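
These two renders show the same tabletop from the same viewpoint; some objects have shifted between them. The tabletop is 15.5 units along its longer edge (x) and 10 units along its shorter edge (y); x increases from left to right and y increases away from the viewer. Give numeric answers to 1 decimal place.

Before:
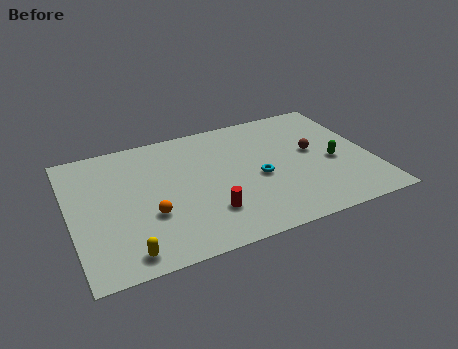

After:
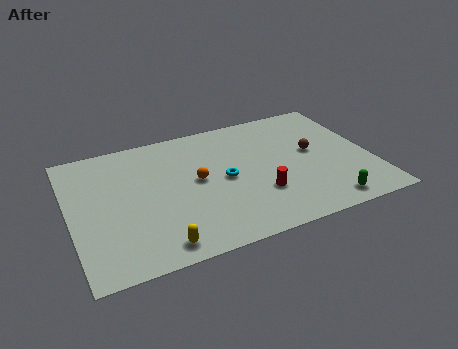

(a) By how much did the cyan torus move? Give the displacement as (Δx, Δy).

(-1.7, 0.5)

The cyan torus was at about (9.6, 4.4) and moved to about (7.9, 4.9).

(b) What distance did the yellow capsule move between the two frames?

1.6

The yellow capsule was near (2.5, 1.2) before and (4.1, 1.2) after, so it travelled √(1.6² + 0.0²) ≈ 1.6 units.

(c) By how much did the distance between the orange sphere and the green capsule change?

-2.2

The distance was about 9.6 in the first image and 7.4 in the second, so they moved 2.2 units closer together.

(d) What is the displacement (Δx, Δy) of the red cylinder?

(2.7, 0.5)

The red cylinder started near (6.8, 2.6) and ended near (9.5, 3.1).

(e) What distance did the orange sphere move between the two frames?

3.2

From (3.9, 3.5) to (6.5, 5.3), the orange sphere covered √(2.6² + 1.8²) ≈ 3.2 units.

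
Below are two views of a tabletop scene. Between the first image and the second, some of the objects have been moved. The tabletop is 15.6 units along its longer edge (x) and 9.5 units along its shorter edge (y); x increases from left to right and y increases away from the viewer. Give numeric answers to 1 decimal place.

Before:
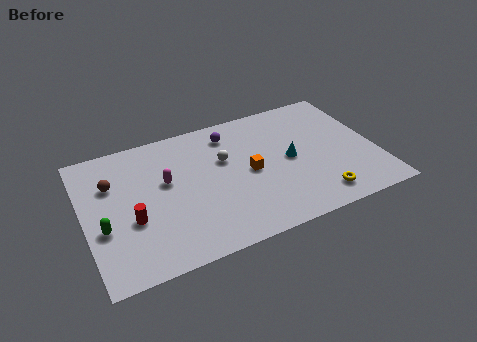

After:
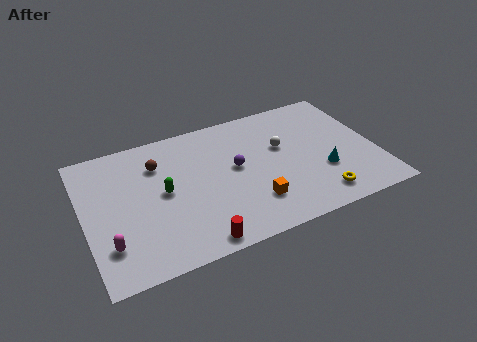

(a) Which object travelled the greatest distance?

the magenta capsule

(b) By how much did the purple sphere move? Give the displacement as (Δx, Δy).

(0.0, -2.6)

From the two frames, the purple sphere sits at roughly (8.1, 7.8) before and (8.1, 5.2) after.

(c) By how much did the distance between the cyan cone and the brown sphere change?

-0.3

The distance was about 9.6 in the first image and 9.3 in the second, so they moved 0.3 units closer together.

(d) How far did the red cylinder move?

4.1

From (2.4, 3.6) to (5.5, 0.9), the red cylinder covered √(3.1² + 2.7²) ≈ 4.1 units.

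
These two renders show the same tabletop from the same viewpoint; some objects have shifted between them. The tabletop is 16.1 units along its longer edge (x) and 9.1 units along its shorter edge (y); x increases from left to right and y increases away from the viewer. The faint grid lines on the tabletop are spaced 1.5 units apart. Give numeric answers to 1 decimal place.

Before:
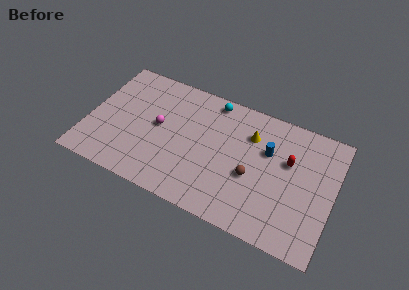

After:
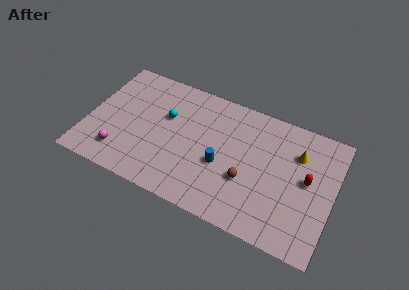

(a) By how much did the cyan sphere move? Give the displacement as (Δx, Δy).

(-2.8, -2.4)

The cyan sphere was at about (7.8, 8.1) and moved to about (5.0, 5.7).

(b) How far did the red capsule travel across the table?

1.5

The red capsule was near (13.1, 5.7) before and (14.4, 4.9) after, so it travelled √(1.3² + 0.8²) ≈ 1.5 units.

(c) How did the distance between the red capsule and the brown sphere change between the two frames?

+1.1

The distance was about 3.0 in the first image and 4.1 in the second, so they moved 1.1 units further apart.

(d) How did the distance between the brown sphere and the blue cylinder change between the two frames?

-0.6

Before: roughly 2.3 units apart; after: 1.7. That's 0.6 units closer together.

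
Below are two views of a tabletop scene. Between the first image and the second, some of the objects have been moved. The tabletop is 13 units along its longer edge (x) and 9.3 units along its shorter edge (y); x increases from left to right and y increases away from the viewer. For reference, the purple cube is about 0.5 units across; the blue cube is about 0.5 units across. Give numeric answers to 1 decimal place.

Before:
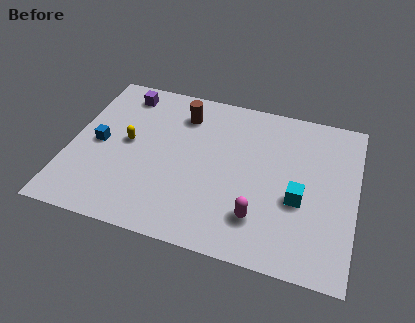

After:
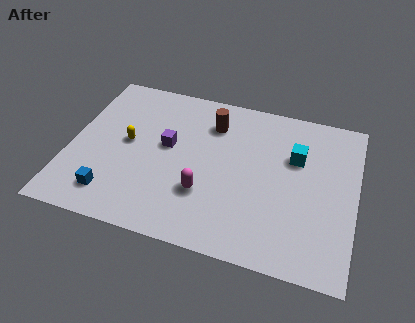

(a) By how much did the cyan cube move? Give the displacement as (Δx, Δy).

(-0.3, 2.4)

From the two frames, the cyan cube sits at roughly (10.5, 3.7) before and (10.2, 6.1) after.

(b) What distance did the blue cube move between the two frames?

2.9

From (1.3, 4.5) to (2.2, 1.7), the blue cube covered √(0.9² + 2.8²) ≈ 2.9 units.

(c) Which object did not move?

the yellow capsule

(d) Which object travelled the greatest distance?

the purple cube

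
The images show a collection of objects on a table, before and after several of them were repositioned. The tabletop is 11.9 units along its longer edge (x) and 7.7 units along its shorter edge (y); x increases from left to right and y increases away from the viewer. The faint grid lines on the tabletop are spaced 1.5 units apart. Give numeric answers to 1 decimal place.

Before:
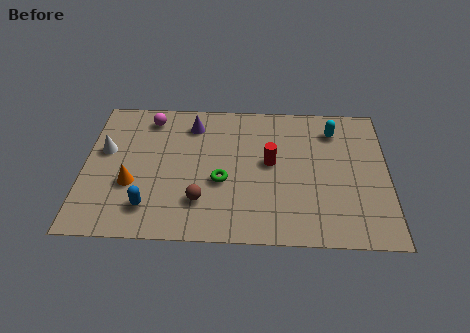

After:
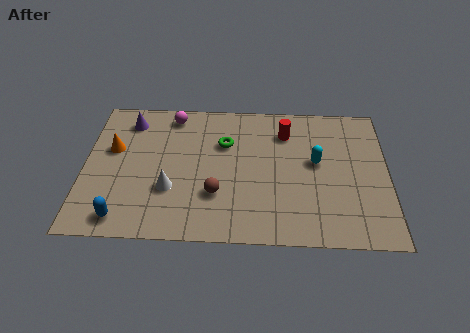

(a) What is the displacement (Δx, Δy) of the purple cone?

(-2.5, 0.1)

The purple cone started near (4.2, 6.2) and ended near (1.7, 6.3).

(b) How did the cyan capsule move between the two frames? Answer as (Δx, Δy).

(-0.7, -1.8)

The cyan capsule started near (9.8, 6.1) and ended near (9.1, 4.3).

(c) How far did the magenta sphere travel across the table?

0.9

The magenta sphere moved from about (2.5, 6.5) to (3.4, 6.7), a distance of √(0.9² + 0.2²) ≈ 0.9.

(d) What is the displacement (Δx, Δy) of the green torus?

(0.1, 2.1)

The green torus started near (5.4, 3.1) and ended near (5.5, 5.2).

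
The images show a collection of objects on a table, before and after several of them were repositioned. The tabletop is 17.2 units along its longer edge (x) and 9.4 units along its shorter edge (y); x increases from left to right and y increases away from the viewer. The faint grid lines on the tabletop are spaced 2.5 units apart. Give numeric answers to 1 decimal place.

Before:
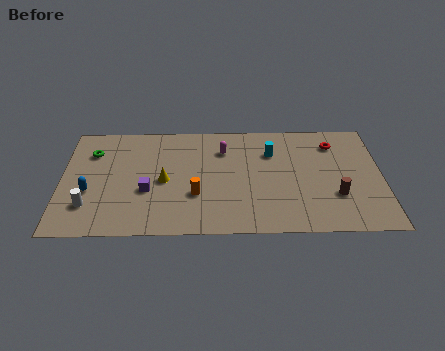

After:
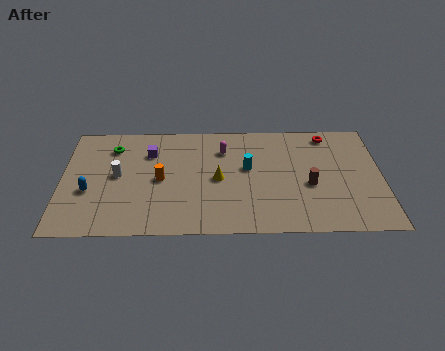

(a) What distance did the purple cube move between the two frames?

3.2

The purple cube was near (4.6, 3.6) before and (4.7, 6.8) after, so it travelled √(0.1² + 3.2²) ≈ 3.2 units.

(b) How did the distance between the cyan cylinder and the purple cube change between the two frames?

-1.9

They were about 7.4 units apart before and 5.5 after — 1.9 units closer together.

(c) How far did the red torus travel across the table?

0.9

The red torus was near (14.7, 7.4) before and (14.4, 8.2) after, so it travelled √(0.3² + 0.8²) ≈ 0.9 units.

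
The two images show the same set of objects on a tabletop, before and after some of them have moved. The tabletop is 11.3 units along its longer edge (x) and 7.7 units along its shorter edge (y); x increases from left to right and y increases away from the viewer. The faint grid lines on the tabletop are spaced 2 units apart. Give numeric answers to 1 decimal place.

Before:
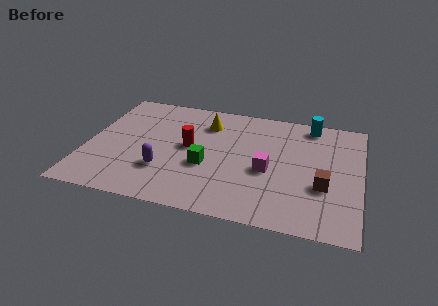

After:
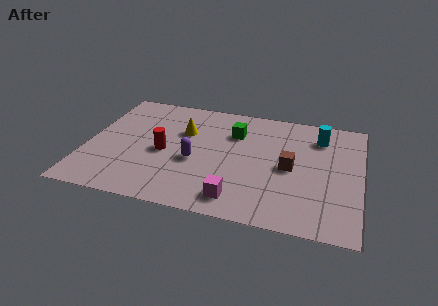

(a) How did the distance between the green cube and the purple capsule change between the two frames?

+0.9

They were about 1.8 units apart before and 2.7 after — 0.9 units further apart.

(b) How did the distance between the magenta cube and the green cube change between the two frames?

+1.8

They were about 2.5 units apart before and 4.3 after — 1.8 units further apart.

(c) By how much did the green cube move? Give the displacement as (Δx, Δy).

(1.0, 2.5)

The green cube started near (5.0, 3.0) and ended near (6.0, 5.5).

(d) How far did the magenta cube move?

2.4

From (7.5, 3.3) to (6.4, 1.2), the magenta cube covered √(1.1² + 2.1²) ≈ 2.4 units.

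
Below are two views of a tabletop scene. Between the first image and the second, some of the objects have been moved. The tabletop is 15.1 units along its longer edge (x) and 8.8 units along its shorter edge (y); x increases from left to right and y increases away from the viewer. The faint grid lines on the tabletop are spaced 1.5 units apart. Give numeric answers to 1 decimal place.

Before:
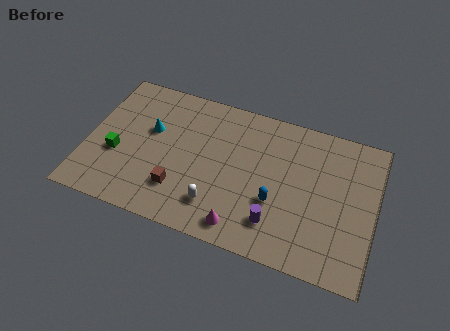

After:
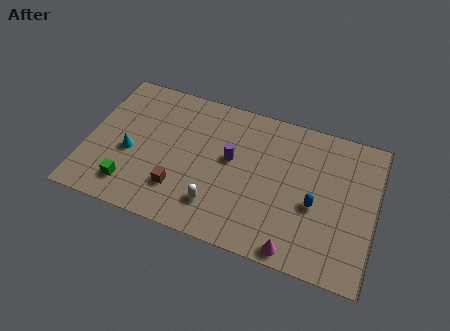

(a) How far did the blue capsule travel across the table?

2.1

From (10.0, 3.2) to (12.0, 3.7), the blue capsule covered √(2.0² + 0.5²) ≈ 2.1 units.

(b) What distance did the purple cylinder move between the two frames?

4.0

From (10.1, 2.0) to (7.5, 5.0), the purple cylinder covered √(2.6² + 3.0²) ≈ 4.0 units.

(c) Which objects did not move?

the brown cube and the white capsule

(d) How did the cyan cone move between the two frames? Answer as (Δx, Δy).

(-0.9, -1.7)

The cyan cone started near (3.2, 5.4) and ended near (2.3, 3.7).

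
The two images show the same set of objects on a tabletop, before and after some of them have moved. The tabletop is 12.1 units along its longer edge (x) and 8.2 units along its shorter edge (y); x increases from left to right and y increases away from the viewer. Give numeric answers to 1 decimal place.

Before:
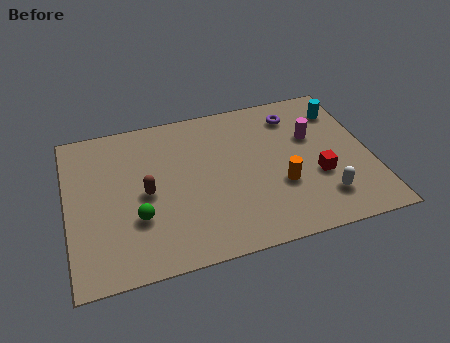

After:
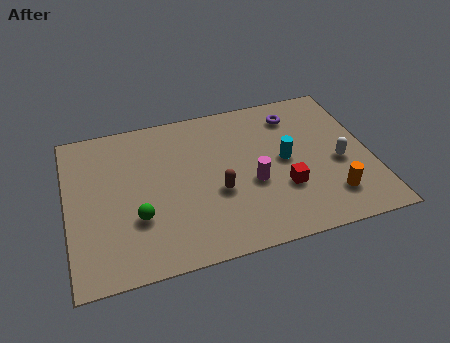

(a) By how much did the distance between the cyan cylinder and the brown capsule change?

-5.5

They were about 8.5 units apart before and 3.0 after — 5.5 units closer together.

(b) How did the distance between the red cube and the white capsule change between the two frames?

+1.2

Before: roughly 1.2 units apart; after: 2.4. That's 1.2 units further apart.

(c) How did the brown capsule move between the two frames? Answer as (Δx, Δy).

(2.8, -0.7)

From the two frames, the brown capsule sits at roughly (3.1, 3.9) before and (5.9, 3.2) after.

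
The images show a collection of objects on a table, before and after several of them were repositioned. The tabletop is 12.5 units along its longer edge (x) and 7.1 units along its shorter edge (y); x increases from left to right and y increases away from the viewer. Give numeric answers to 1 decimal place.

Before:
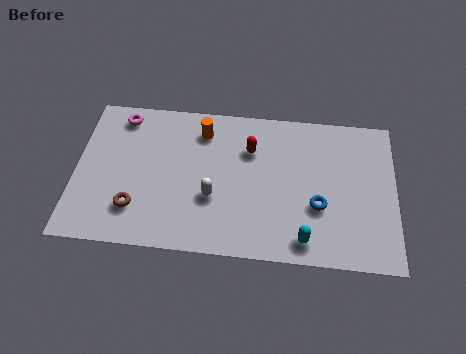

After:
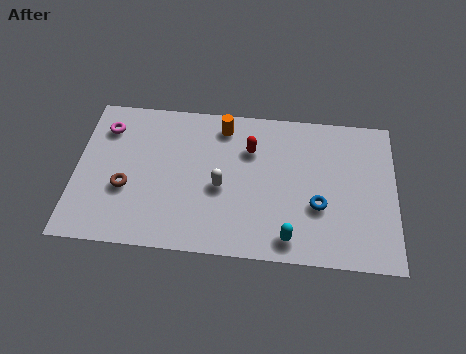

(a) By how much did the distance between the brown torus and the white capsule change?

+0.6

Before: roughly 3.1 units apart; after: 3.7. That's 0.6 units further apart.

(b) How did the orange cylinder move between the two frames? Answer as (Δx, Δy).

(0.8, 0.3)

The orange cylinder was at about (4.9, 5.7) and moved to about (5.7, 6.0).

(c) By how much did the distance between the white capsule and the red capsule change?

-0.6

Before: roughly 2.8 units apart; after: 2.2. That's 0.6 units closer together.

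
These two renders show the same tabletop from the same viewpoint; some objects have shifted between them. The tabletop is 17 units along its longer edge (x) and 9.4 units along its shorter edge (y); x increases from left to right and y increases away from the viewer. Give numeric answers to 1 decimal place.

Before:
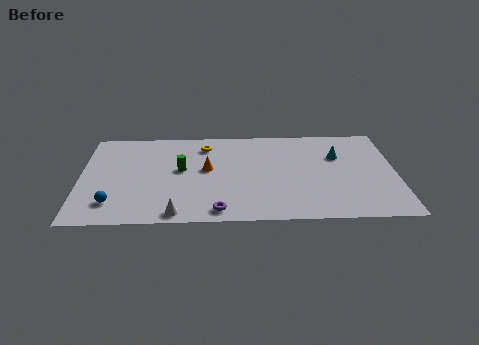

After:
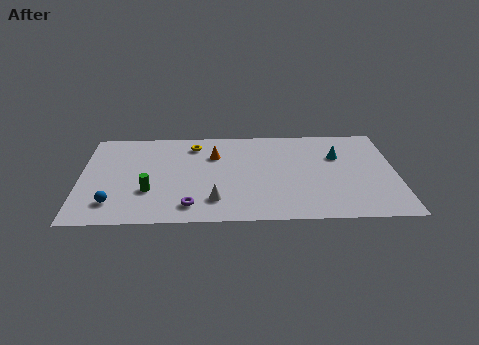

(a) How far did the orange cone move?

1.5

The orange cone moved from about (6.8, 5.2) to (7.2, 6.6), a distance of √(0.4² + 1.4²) ≈ 1.5.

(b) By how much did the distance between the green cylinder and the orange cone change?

+3.5

They were about 1.4 units apart before and 4.9 after — 3.5 units further apart.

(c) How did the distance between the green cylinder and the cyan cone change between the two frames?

+2.1

Before: roughly 8.6 units apart; after: 10.7. That's 2.1 units further apart.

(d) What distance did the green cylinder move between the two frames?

2.7

The green cylinder moved from about (5.4, 5.2) to (3.7, 3.1), a distance of √(1.7² + 2.1²) ≈ 2.7.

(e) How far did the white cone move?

2.3

From (5.2, 0.9) to (7.2, 2.1), the white cone covered √(2.0² + 1.2²) ≈ 2.3 units.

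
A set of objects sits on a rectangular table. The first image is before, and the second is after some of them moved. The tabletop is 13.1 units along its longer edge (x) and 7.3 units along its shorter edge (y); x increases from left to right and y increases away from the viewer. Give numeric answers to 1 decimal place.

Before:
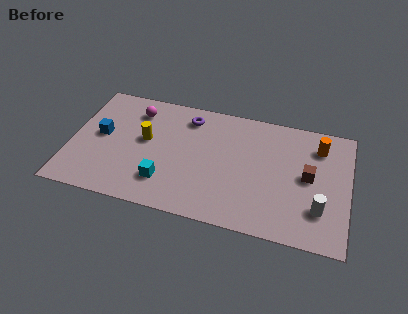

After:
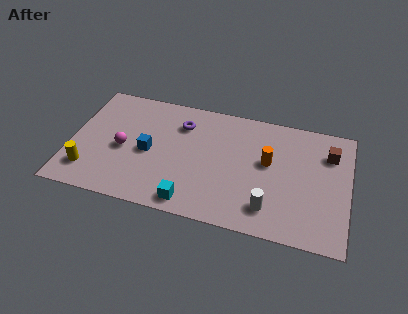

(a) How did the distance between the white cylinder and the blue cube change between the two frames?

-4.5

The distance was about 10.6 in the first image and 6.1 in the second, so they moved 4.5 units closer together.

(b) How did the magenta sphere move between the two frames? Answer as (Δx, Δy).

(-0.4, -2.5)

The magenta sphere was at about (2.9, 5.8) and moved to about (2.5, 3.3).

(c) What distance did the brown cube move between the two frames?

1.8

From (11.2, 3.8) to (12.1, 5.4), the brown cube covered √(0.9² + 1.6²) ≈ 1.8 units.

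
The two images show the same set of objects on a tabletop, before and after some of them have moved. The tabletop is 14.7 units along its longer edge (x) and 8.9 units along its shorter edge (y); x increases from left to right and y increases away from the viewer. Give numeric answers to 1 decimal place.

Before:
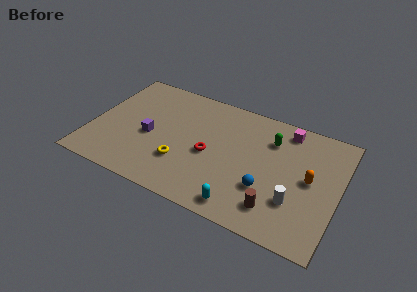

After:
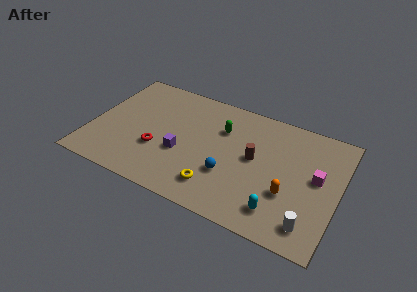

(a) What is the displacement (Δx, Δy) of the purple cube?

(2.0, -0.5)

The purple cube started near (3.5, 3.9) and ended near (5.5, 3.4).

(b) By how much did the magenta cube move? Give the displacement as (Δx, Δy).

(2.1, -2.8)

The magenta cube was at about (11.3, 7.7) and moved to about (13.4, 4.9).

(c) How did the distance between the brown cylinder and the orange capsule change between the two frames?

-0.5

The distance was about 3.3 in the first image and 2.8 in the second, so they moved 0.5 units closer together.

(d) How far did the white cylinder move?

1.6

The white cylinder moved from about (12.3, 2.7) to (13.3, 1.5), a distance of √(1.0² + 1.2²) ≈ 1.6.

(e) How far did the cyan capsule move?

2.2

The cyan capsule was near (9.4, 1.1) before and (11.5, 1.7) after, so it travelled √(2.1² + 0.6²) ≈ 2.2 units.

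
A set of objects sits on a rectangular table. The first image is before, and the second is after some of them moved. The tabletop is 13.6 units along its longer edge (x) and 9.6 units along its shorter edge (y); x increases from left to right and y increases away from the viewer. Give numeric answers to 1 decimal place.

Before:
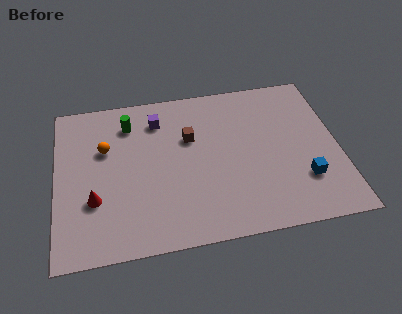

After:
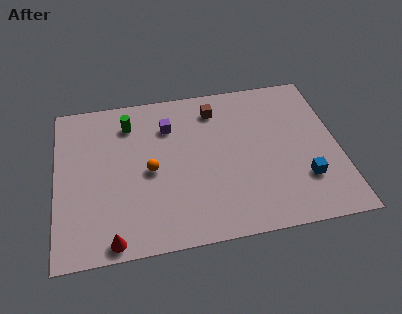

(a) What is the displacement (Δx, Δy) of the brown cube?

(1.3, 1.6)

From the two frames, the brown cube sits at roughly (6.5, 6.2) before and (7.8, 7.8) after.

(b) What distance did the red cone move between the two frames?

2.5

The red cone moved from about (1.8, 3.2) to (2.6, 0.8), a distance of √(0.8² + 2.4²) ≈ 2.5.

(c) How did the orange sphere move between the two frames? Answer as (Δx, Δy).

(2.1, -1.7)

The orange sphere started near (2.4, 6.2) and ended near (4.5, 4.5).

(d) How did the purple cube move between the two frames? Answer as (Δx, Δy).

(0.5, -0.5)

The purple cube started near (5.0, 7.6) and ended near (5.5, 7.1).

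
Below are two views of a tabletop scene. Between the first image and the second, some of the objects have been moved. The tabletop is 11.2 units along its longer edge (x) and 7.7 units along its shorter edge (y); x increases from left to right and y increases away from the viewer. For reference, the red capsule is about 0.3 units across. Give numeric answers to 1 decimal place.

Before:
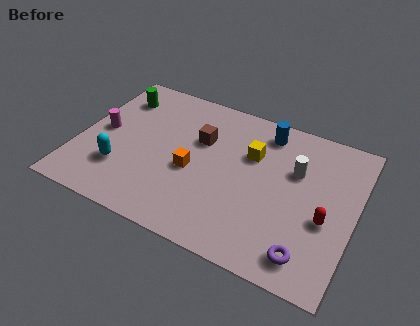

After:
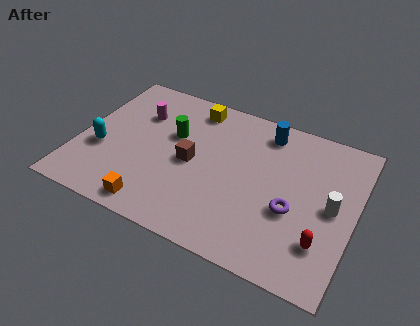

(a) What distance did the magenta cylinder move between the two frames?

2.0

From (0.9, 3.9) to (2.2, 5.4), the magenta cylinder covered √(1.3² + 1.5²) ≈ 2.0 units.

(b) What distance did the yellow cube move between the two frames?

3.0

The yellow cube was near (6.9, 5.1) before and (4.3, 6.6) after, so it travelled √(2.6² + 1.5²) ≈ 3.0 units.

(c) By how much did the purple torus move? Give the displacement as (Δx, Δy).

(-0.8, 1.8)

The purple torus started near (9.6, 1.2) and ended near (8.8, 3.0).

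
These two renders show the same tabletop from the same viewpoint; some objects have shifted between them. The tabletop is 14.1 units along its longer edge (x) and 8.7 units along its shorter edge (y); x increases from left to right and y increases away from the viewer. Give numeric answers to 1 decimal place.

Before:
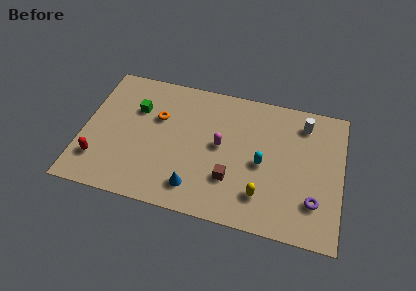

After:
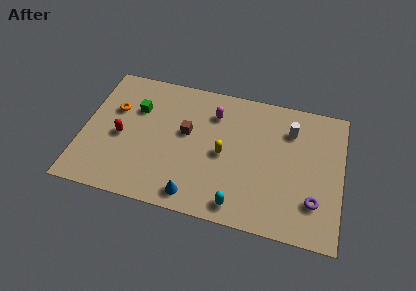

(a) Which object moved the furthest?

the brown cube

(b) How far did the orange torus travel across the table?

2.4

The orange torus moved from about (4.0, 5.6) to (1.6, 5.6), a distance of √(2.4² + 0.0²) ≈ 2.4.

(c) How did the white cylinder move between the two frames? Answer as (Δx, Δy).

(-0.7, -0.6)

The white cylinder started near (11.9, 7.1) and ended near (11.2, 6.5).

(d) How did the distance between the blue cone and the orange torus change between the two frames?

+1.9

Before: roughly 4.6 units apart; after: 6.5. That's 1.9 units further apart.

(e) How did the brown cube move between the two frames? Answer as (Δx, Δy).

(-2.6, 2.4)

The brown cube was at about (8.2, 2.6) and moved to about (5.6, 5.0).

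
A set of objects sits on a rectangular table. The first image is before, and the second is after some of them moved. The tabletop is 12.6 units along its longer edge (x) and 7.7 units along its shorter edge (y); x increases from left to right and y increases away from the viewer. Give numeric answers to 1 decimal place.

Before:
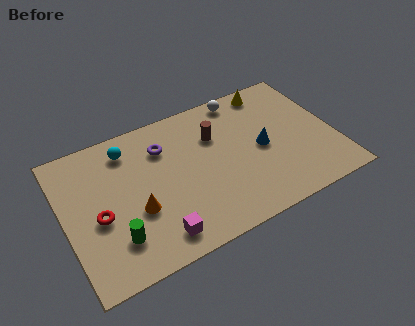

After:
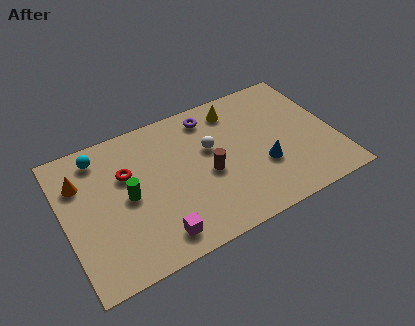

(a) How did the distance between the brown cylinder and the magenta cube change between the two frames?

-1.8

Before: roughly 5.3 units apart; after: 3.5. That's 1.8 units closer together.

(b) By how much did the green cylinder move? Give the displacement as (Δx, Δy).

(0.8, 1.9)

From the two frames, the green cylinder sits at roughly (2.1, 1.9) before and (2.9, 3.8) after.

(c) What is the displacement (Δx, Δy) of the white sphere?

(-1.8, -2.2)

The white sphere started near (8.7, 6.9) and ended near (6.9, 4.7).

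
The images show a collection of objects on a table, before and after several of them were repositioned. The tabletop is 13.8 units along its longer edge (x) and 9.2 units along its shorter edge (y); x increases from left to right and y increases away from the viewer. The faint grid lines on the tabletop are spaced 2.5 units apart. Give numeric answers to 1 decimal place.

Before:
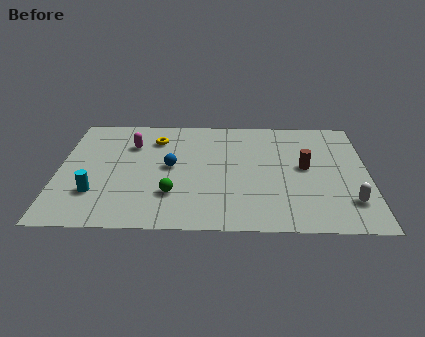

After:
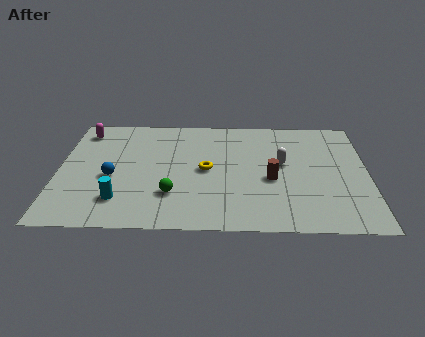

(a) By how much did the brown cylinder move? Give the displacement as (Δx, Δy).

(-1.5, -1.0)

The brown cylinder started near (11.0, 4.9) and ended near (9.5, 3.9).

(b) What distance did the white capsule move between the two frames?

4.2

The white capsule was near (12.9, 2.2) before and (10.0, 5.2) after, so it travelled √(2.9² + 3.0²) ≈ 4.2 units.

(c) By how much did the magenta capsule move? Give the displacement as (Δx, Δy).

(-2.2, 1.1)

From the two frames, the magenta capsule sits at roughly (3.2, 6.6) before and (1.0, 7.7) after.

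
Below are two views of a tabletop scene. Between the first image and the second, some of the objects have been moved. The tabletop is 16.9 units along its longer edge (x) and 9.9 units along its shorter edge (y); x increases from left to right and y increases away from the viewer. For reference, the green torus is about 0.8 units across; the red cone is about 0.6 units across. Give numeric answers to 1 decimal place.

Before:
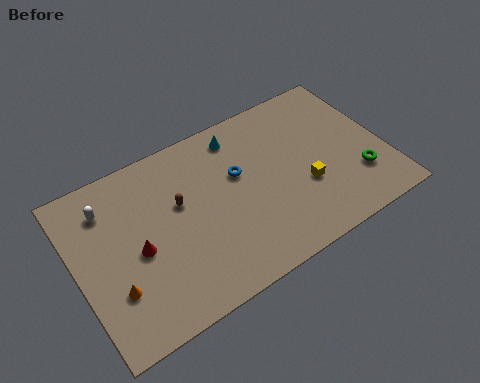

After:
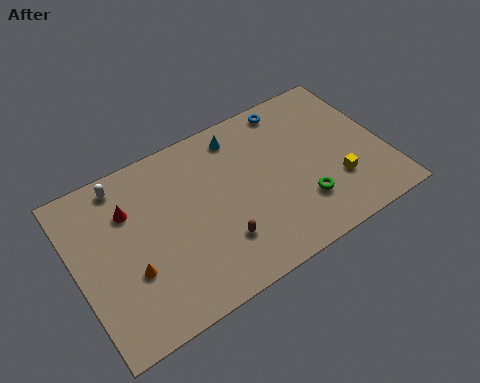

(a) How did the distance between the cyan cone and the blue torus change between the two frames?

+0.7

They were about 2.3 units apart before and 3.0 after — 0.7 units further apart.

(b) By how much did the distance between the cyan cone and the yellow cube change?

+1.5

They were about 5.6 units apart before and 7.1 after — 1.5 units further apart.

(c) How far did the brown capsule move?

3.7

The brown capsule moved from about (5.7, 6.0) to (7.4, 2.7), a distance of √(1.7² + 3.3²) ≈ 3.7.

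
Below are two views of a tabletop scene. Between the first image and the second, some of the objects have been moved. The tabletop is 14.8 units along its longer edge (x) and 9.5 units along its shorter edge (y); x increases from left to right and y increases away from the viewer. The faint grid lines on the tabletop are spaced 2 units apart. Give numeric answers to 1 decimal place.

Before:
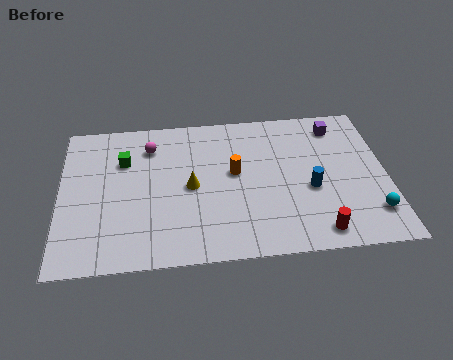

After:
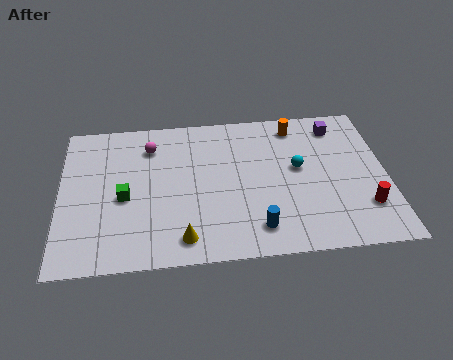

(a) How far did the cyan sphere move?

4.5

The cyan sphere moved from about (14.0, 2.1) to (10.8, 5.3), a distance of √(3.2² + 3.2²) ≈ 4.5.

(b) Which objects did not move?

the magenta sphere and the purple cube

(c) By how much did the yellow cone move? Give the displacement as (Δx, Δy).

(-0.4, -3.2)

The yellow cone started near (5.9, 4.6) and ended near (5.5, 1.4).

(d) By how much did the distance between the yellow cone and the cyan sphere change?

-1.9

Before: roughly 8.5 units apart; after: 6.6. That's 1.9 units closer together.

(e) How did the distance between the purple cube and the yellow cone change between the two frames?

+2.1

The distance was about 7.6 in the first image and 9.7 in the second, so they moved 2.1 units further apart.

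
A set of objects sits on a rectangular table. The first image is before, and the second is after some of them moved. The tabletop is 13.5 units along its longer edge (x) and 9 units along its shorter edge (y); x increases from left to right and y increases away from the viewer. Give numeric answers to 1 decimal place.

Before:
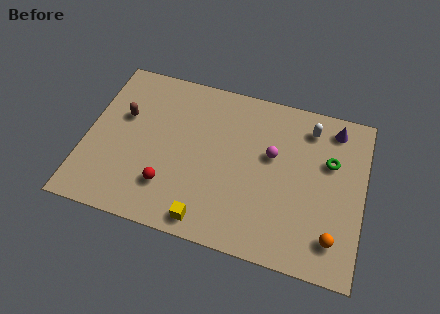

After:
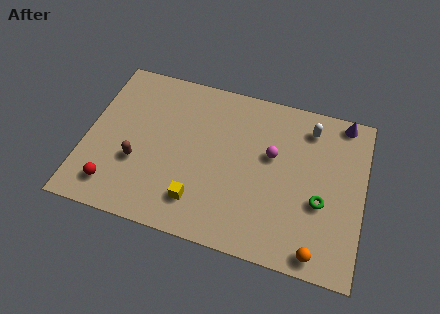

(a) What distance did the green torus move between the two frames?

2.3

The green torus moved from about (11.8, 5.8) to (11.5, 3.5), a distance of √(0.3² + 2.3²) ≈ 2.3.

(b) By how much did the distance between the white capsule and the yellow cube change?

-0.4

They were about 7.8 units apart before and 7.4 after — 0.4 units closer together.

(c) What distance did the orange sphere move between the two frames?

1.1

The orange sphere moved from about (12.2, 1.8) to (11.5, 0.9), a distance of √(0.7² + 0.9²) ≈ 1.1.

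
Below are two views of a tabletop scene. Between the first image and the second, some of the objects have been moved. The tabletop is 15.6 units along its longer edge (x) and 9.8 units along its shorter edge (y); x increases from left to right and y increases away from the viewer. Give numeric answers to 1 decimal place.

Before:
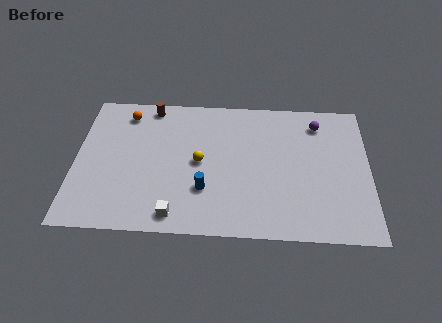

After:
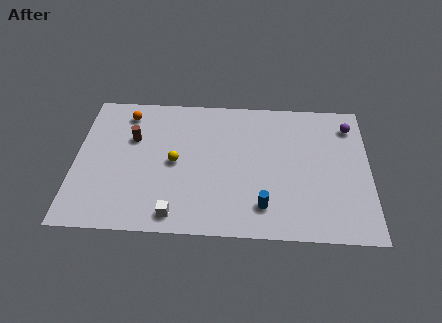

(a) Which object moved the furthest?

the blue cylinder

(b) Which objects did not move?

the orange sphere and the white cube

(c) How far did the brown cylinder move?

2.6

From (3.9, 8.8) to (3.0, 6.4), the brown cylinder covered √(0.9² + 2.4²) ≈ 2.6 units.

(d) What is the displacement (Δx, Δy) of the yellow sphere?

(-1.3, -0.1)

From the two frames, the yellow sphere sits at roughly (6.6, 4.9) before and (5.3, 4.8) after.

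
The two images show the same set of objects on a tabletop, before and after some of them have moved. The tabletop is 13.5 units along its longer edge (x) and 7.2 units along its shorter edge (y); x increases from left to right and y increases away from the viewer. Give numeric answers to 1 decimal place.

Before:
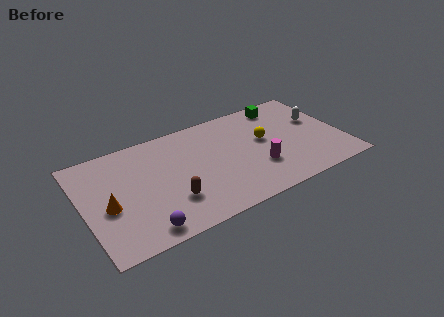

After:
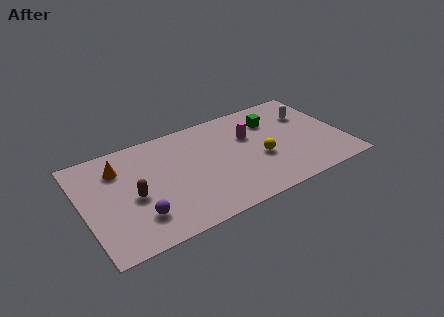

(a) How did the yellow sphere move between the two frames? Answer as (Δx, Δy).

(-0.4, -1.2)

From the two frames, the yellow sphere sits at roughly (9.5, 4.1) before and (9.1, 2.9) after.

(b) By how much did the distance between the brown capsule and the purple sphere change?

-0.6

The distance was about 2.0 in the first image and 1.4 in the second, so they moved 0.6 units closer together.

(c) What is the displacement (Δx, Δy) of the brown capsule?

(-1.8, 1.1)

The brown capsule was at about (4.3, 2.1) and moved to about (2.5, 3.2).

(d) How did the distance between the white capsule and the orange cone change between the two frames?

-1.3

The distance was about 11.3 in the first image and 10.0 in the second, so they moved 1.3 units closer together.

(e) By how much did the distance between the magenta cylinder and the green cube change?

-2.9

The distance was about 4.3 in the first image and 1.4 in the second, so they moved 2.9 units closer together.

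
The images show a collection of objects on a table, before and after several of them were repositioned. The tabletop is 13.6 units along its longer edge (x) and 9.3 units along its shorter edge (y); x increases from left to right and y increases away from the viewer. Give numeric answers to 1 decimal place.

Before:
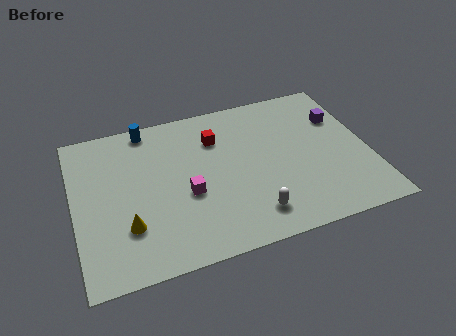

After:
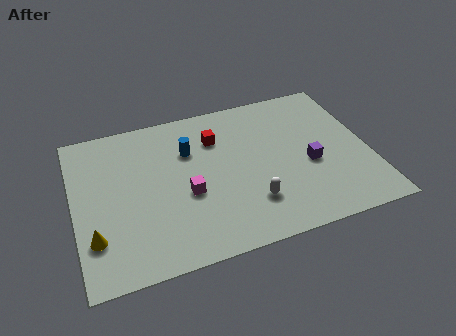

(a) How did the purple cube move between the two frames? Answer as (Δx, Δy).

(-1.7, -2.5)

The purple cube was at about (12.5, 6.4) and moved to about (10.8, 3.9).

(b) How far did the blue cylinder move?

2.7

The blue cylinder was near (3.6, 8.4) before and (5.4, 6.4) after, so it travelled √(1.8² + 2.0²) ≈ 2.7 units.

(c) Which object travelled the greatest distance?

the purple cube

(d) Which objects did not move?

the red cube and the magenta cube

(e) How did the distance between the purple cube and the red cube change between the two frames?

-0.8

The distance was about 5.8 in the first image and 5.0 in the second, so they moved 0.8 units closer together.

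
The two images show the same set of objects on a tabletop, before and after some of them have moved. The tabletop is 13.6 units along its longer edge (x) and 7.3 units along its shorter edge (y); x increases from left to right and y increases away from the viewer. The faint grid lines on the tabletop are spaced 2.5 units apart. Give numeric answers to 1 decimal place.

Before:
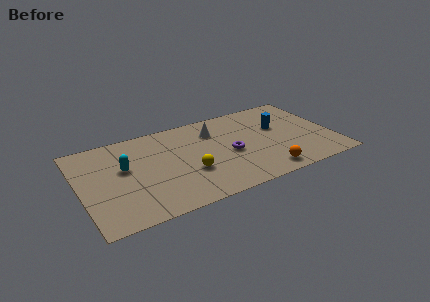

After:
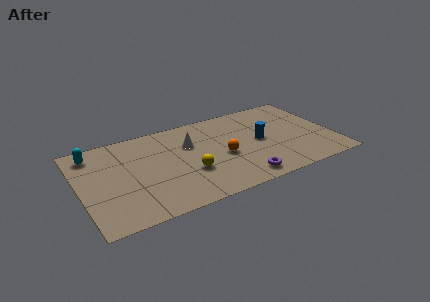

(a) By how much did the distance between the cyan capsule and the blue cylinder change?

+0.7

Before: roughly 8.4 units apart; after: 9.1. That's 0.7 units further apart.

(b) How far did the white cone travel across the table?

1.5

From (7.4, 5.5) to (6.0, 4.9), the white cone covered √(1.4² + 0.6²) ≈ 1.5 units.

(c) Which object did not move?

the yellow sphere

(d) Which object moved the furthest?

the orange sphere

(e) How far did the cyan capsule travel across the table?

2.3

From (2.4, 4.3) to (0.9, 6.1), the cyan capsule covered √(1.5² + 1.8²) ≈ 2.3 units.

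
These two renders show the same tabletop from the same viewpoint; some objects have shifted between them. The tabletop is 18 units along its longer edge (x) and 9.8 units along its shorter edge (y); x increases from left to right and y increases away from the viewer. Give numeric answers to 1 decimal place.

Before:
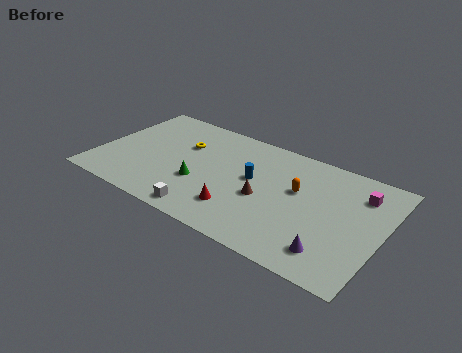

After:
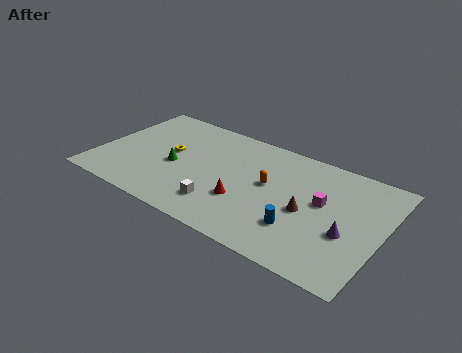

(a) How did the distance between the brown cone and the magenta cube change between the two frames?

-5.1

Before: roughly 6.5 units apart; after: 1.4. That's 5.1 units closer together.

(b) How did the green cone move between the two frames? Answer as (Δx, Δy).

(-1.8, 0.8)

From the two frames, the green cone sits at roughly (6.7, 3.5) before and (4.9, 4.3) after.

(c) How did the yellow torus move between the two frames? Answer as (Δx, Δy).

(-0.7, -1.1)

The yellow torus was at about (5.1, 6.5) and moved to about (4.4, 5.4).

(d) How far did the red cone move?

0.9

The red cone moved from about (9.4, 2.4) to (9.6, 3.3), a distance of √(0.2² + 0.9²) ≈ 0.9.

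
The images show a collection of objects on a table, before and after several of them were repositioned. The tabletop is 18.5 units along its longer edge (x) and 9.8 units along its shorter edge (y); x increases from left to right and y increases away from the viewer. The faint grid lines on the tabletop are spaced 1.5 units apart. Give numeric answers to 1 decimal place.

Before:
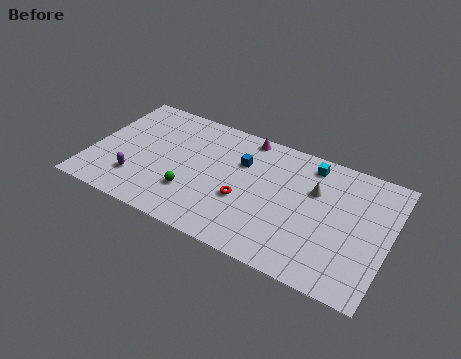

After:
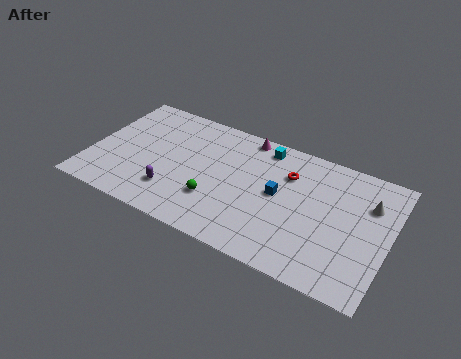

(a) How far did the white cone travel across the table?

3.3

From (13.8, 6.5) to (17.1, 6.9), the white cone covered √(3.3² + 0.4²) ≈ 3.3 units.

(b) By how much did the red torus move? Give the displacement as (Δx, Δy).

(2.4, 3.2)

The red torus was at about (9.7, 3.8) and moved to about (12.1, 7.0).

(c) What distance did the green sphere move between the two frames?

1.5

From (6.5, 2.9) to (8.0, 3.0), the green sphere covered √(1.5² + 0.1²) ≈ 1.5 units.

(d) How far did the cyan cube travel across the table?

2.9

The cyan cube moved from about (13.3, 8.4) to (10.4, 8.5), a distance of √(2.9² + 0.1²) ≈ 2.9.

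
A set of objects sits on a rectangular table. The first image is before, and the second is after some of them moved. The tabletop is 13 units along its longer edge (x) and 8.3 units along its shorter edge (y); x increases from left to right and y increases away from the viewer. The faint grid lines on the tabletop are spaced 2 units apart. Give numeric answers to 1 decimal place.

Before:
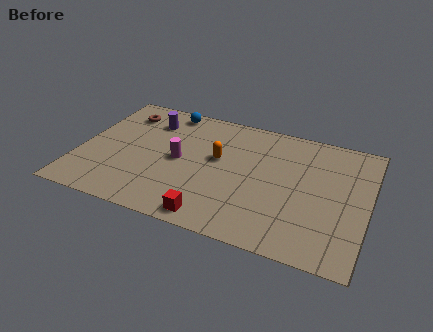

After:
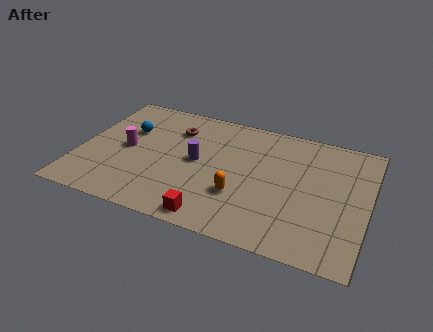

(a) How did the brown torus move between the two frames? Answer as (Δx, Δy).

(2.5, -0.4)

The brown torus was at about (1.6, 6.6) and moved to about (4.1, 6.2).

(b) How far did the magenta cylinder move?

2.4

From (4.5, 4.1) to (2.1, 4.1), the magenta cylinder covered √(2.4² + 0.0²) ≈ 2.4 units.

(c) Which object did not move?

the red cube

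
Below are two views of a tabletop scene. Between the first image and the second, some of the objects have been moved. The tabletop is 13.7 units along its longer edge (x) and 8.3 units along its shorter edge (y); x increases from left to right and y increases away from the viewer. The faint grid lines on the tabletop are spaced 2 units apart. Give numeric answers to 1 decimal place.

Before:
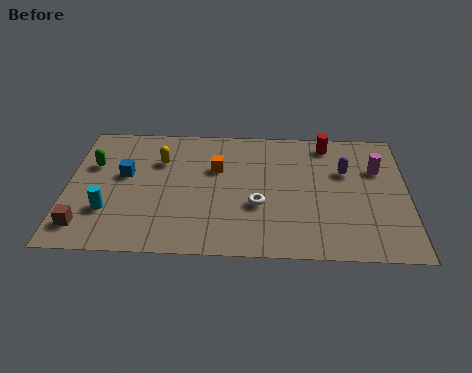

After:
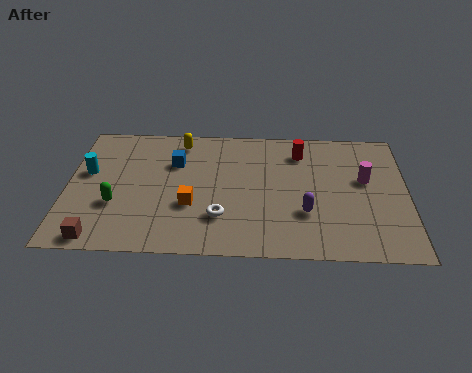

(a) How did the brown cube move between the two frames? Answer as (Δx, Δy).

(0.6, -0.7)

The brown cube started near (0.8, 1.5) and ended near (1.4, 0.8).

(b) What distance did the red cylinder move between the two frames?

1.3

From (10.5, 7.2) to (9.4, 6.6), the red cylinder covered √(1.1² + 0.6²) ≈ 1.3 units.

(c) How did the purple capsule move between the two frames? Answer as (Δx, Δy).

(-1.6, -2.7)

The purple capsule started near (11.2, 5.4) and ended near (9.6, 2.7).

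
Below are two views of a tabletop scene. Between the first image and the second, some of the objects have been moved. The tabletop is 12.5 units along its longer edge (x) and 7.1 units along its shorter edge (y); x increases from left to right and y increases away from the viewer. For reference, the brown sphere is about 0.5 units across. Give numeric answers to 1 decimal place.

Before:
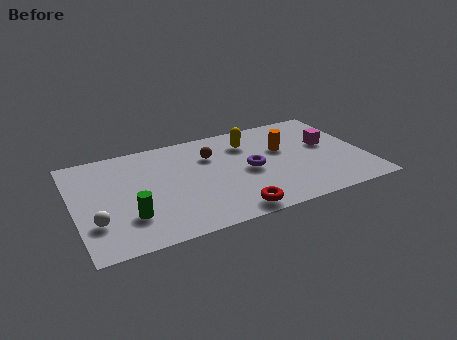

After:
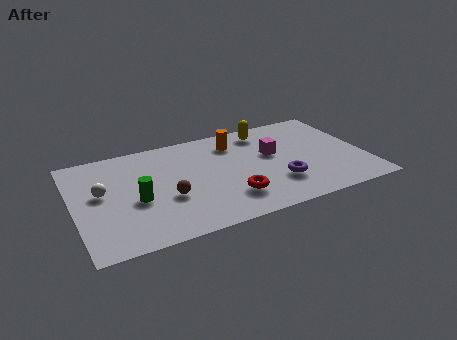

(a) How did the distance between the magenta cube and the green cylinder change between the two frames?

-2.9

They were about 9.0 units apart before and 6.1 after — 2.9 units closer together.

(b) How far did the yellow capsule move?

1.0

The yellow capsule moved from about (7.7, 5.4) to (8.5, 6.0), a distance of √(0.8² + 0.6²) ≈ 1.0.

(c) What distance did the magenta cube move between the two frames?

2.4

From (11.0, 4.1) to (8.6, 4.2), the magenta cube covered √(2.4² + 0.1²) ≈ 2.4 units.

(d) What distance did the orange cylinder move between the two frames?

2.3

The orange cylinder was near (9.1, 4.4) before and (7.1, 5.6) after, so it travelled √(2.0² + 1.2²) ≈ 2.3 units.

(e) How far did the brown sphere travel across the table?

3.1

From (6.0, 5.0) to (3.9, 2.7), the brown sphere covered √(2.1² + 2.3²) ≈ 3.1 units.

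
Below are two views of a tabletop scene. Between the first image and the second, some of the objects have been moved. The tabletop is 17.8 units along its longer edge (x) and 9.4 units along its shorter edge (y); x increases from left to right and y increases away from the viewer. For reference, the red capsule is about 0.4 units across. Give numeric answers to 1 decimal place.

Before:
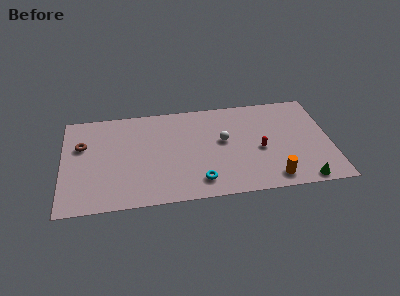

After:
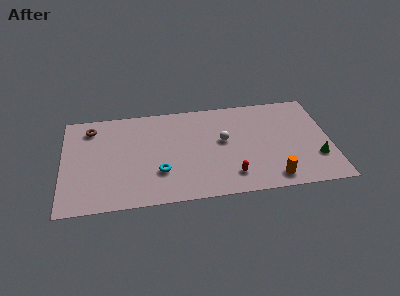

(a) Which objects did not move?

the orange cylinder and the white sphere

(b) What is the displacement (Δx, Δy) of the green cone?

(1.0, 2.0)

From the two frames, the green cone sits at roughly (15.8, 0.8) before and (16.8, 2.8) after.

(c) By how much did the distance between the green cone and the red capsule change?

+1.5

They were about 4.3 units apart before and 5.8 after — 1.5 units further apart.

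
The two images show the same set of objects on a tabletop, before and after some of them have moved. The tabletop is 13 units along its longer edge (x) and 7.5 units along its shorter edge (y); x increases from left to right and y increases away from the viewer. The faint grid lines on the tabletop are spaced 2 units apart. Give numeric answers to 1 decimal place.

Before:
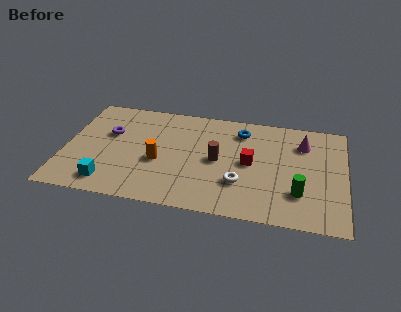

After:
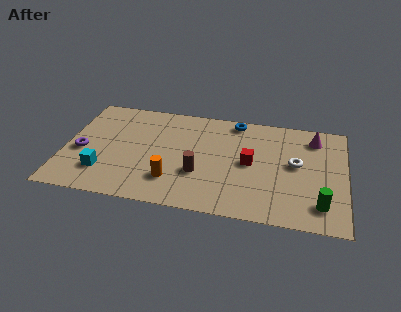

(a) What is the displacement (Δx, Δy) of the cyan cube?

(-0.3, 0.7)

The cyan cube started near (2.2, 1.2) and ended near (1.9, 1.9).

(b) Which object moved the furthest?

the white torus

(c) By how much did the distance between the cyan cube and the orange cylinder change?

+0.3

The distance was about 2.9 in the first image and 3.2 in the second, so they moved 0.3 units further apart.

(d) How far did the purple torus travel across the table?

1.9

From (2.0, 4.7) to (0.8, 3.2), the purple torus covered √(1.2² + 1.5²) ≈ 1.9 units.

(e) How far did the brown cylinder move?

1.4

From (7.1, 3.7) to (6.3, 2.6), the brown cylinder covered √(0.8² + 1.1²) ≈ 1.4 units.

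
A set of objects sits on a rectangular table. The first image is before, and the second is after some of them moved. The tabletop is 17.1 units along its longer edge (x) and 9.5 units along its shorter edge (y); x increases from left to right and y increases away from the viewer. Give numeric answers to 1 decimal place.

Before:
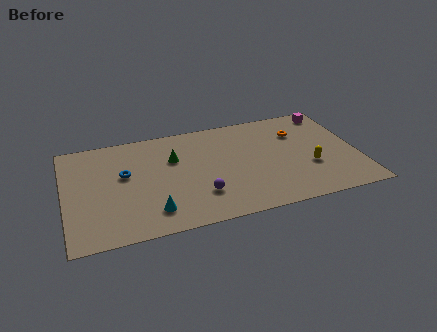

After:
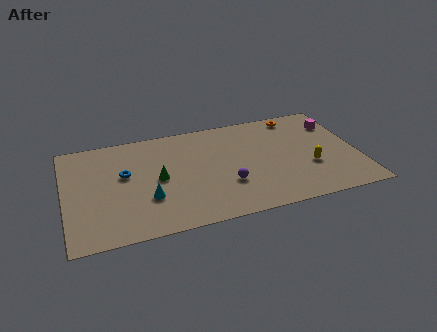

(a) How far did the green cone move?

1.9

The green cone moved from about (6.4, 6.3) to (5.4, 4.7), a distance of √(1.0² + 1.6²) ≈ 1.9.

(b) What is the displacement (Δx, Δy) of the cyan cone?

(-0.2, 1.2)

From the two frames, the cyan cone sits at roughly (4.9, 1.9) before and (4.7, 3.1) after.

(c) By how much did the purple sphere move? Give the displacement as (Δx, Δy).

(1.6, 0.5)

The purple sphere started near (7.7, 2.6) and ended near (9.3, 3.1).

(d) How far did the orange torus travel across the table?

1.6

The orange torus was near (13.8, 6.8) before and (13.9, 8.4) after, so it travelled √(0.1² + 1.6²) ≈ 1.6 units.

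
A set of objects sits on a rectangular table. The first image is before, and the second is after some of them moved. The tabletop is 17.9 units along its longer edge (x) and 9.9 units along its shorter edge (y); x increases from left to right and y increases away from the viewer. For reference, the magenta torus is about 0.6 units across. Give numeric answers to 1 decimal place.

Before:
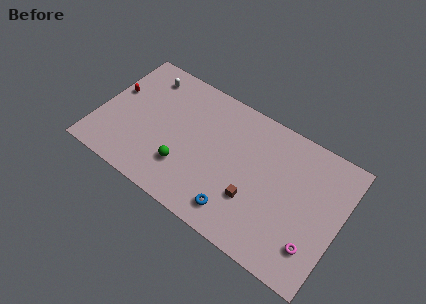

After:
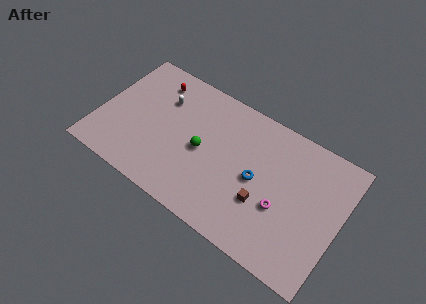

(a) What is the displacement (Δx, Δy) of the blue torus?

(1.0, 3.1)

The blue torus started near (10.8, 1.7) and ended near (11.8, 4.8).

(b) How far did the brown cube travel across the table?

0.7

The brown cube moved from about (11.8, 3.2) to (12.5, 3.4), a distance of √(0.7² + 0.2²) ≈ 0.7.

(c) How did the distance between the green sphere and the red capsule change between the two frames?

-1.2

The distance was about 6.6 in the first image and 5.4 in the second, so they moved 1.2 units closer together.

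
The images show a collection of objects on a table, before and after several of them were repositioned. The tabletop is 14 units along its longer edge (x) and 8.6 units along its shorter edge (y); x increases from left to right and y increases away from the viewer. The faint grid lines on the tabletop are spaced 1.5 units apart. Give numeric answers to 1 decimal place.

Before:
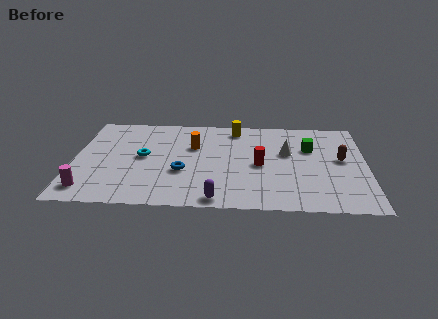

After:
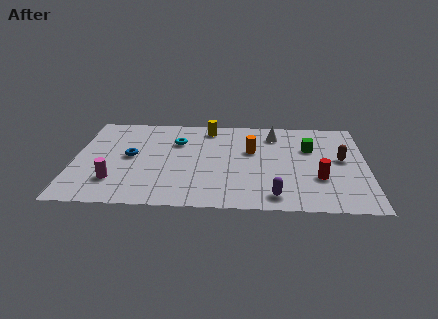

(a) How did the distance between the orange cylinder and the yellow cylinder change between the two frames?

+0.3

Before: roughly 2.7 units apart; after: 3.0. That's 0.3 units further apart.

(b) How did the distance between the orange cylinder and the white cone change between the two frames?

-2.6

Before: roughly 4.5 units apart; after: 1.9. That's 2.6 units closer together.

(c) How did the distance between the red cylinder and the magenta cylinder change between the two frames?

+1.2

Before: roughly 8.5 units apart; after: 9.7. That's 1.2 units further apart.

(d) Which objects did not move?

the brown capsule and the green cube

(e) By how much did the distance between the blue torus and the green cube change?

+2.1

The distance was about 6.6 in the first image and 8.7 in the second, so they moved 2.1 units further apart.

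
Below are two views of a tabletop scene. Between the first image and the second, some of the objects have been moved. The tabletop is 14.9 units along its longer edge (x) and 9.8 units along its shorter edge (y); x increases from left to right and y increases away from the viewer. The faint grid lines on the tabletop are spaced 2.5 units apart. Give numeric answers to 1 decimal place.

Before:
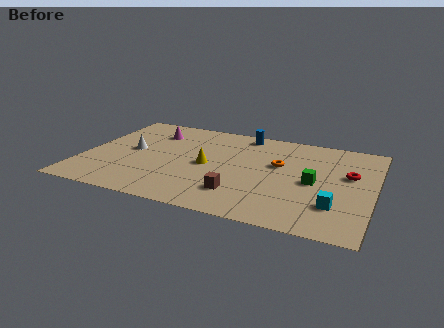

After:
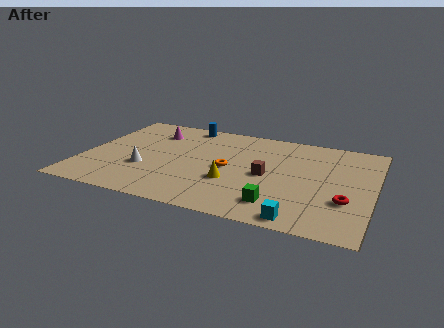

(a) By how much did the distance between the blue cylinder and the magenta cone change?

-2.8

Before: roughly 4.9 units apart; after: 2.1. That's 2.8 units closer together.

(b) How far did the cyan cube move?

2.3

From (13.1, 2.6) to (11.5, 0.9), the cyan cube covered √(1.6² + 1.7²) ≈ 2.3 units.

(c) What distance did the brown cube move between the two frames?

2.6

The brown cube was near (8.3, 2.3) before and (9.5, 4.6) after, so it travelled √(1.2² + 2.3²) ≈ 2.6 units.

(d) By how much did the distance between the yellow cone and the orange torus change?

-2.5

They were about 3.8 units apart before and 1.3 after — 2.5 units closer together.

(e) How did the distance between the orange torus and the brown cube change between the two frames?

-2.0

Before: roughly 4.0 units apart; after: 2.0. That's 2.0 units closer together.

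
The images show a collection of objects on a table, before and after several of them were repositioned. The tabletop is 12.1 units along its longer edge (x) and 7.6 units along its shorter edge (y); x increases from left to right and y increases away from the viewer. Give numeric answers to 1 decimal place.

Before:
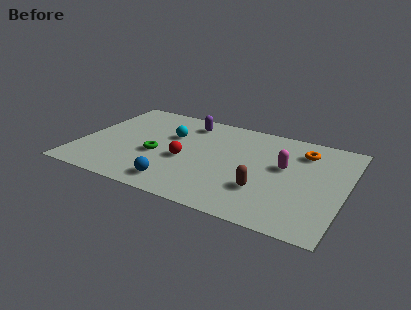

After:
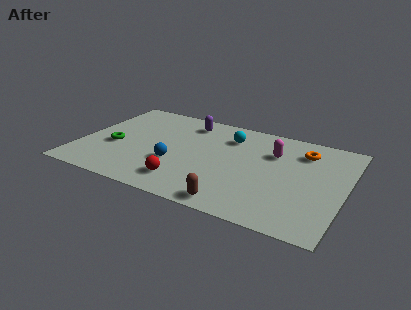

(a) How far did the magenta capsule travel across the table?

1.1

From (9.3, 4.4) to (8.7, 5.3), the magenta capsule covered √(0.6² + 0.9²) ≈ 1.1 units.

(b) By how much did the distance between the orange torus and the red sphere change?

+0.8

They were about 5.8 units apart before and 6.6 after — 0.8 units further apart.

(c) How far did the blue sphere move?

1.5

From (4.8, 1.2) to (4.5, 2.7), the blue sphere covered √(0.3² + 1.5²) ≈ 1.5 units.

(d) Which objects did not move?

the purple capsule and the orange torus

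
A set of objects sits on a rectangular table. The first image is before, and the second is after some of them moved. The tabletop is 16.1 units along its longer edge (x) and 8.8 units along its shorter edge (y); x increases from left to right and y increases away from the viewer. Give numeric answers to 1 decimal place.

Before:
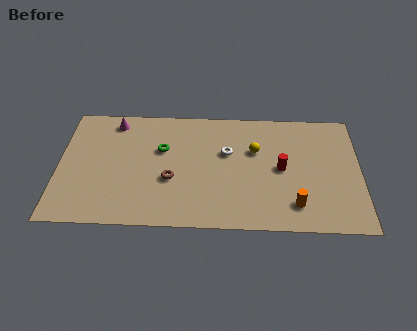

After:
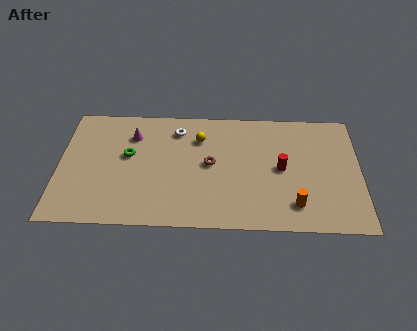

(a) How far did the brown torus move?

2.4

The brown torus moved from about (6.0, 3.4) to (8.1, 4.6), a distance of √(2.1² + 1.2²) ≈ 2.4.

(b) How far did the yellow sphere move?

3.1

From (10.5, 5.7) to (7.5, 6.5), the yellow sphere covered √(3.0² + 0.8²) ≈ 3.1 units.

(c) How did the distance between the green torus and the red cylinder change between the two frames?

+1.7

They were about 6.5 units apart before and 8.2 after — 1.7 units further apart.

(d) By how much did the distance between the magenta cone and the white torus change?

-4.0

The distance was about 6.5 in the first image and 2.5 in the second, so they moved 4.0 units closer together.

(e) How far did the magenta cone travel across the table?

1.4

The magenta cone was near (2.9, 7.6) before and (3.9, 6.6) after, so it travelled √(1.0² + 1.0²) ≈ 1.4 units.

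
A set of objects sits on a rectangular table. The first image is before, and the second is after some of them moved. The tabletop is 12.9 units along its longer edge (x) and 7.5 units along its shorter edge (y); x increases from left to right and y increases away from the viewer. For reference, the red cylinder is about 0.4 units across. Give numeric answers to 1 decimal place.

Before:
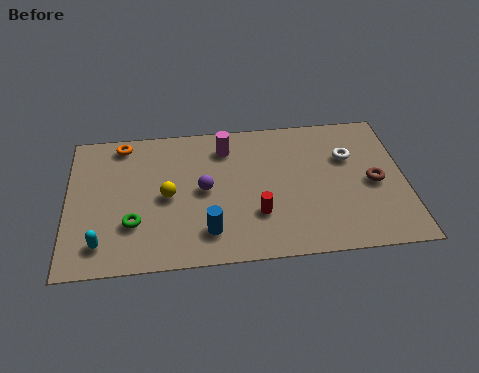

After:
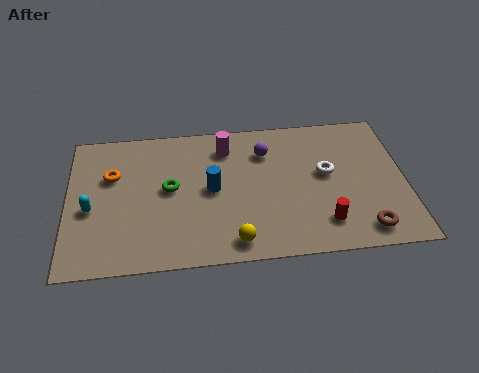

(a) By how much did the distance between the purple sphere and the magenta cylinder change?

-0.8

Before: roughly 2.4 units apart; after: 1.6. That's 0.8 units closer together.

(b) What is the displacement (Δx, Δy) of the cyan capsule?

(-0.4, 1.8)

The cyan capsule was at about (1.3, 1.4) and moved to about (0.9, 3.2).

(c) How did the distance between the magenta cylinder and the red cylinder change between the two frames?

+1.8

They were about 3.9 units apart before and 5.7 after — 1.8 units further apart.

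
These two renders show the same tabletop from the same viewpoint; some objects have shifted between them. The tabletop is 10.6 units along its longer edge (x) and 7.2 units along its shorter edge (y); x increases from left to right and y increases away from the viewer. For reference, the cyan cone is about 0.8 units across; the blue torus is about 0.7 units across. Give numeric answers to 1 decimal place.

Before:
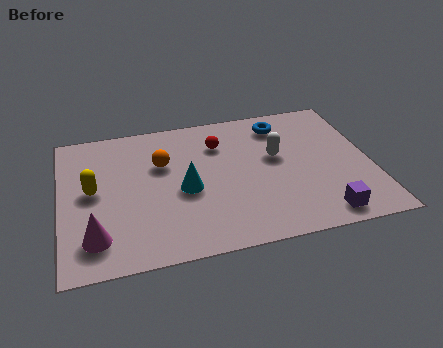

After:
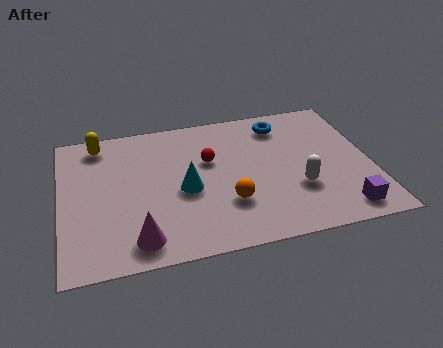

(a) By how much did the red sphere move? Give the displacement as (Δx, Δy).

(-0.4, -0.8)

From the two frames, the red sphere sits at roughly (5.5, 5.3) before and (5.1, 4.5) after.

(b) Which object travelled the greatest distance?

the orange sphere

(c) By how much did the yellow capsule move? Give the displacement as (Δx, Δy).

(0.3, 2.4)

From the two frames, the yellow capsule sits at roughly (1.1, 3.8) before and (1.4, 6.2) after.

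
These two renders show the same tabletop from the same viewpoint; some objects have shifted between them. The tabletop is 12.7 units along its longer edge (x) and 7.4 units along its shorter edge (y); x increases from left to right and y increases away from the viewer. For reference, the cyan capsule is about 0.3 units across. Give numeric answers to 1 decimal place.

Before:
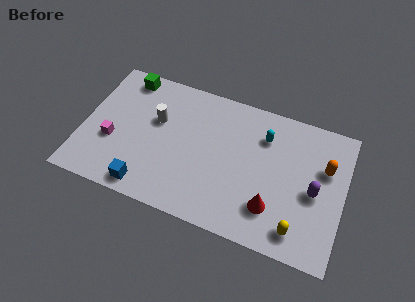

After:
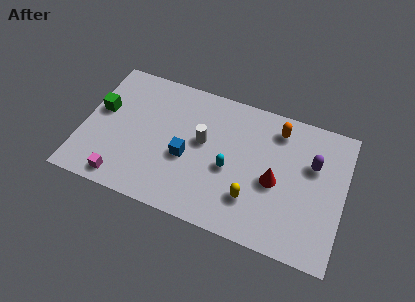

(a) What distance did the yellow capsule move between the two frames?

2.4

From (10.7, 1.2) to (8.4, 2.0), the yellow capsule covered √(2.3² + 0.8²) ≈ 2.4 units.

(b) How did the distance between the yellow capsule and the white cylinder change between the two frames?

-4.6

The distance was about 8.0 in the first image and 3.4 in the second, so they moved 4.6 units closer together.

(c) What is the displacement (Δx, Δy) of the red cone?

(0.0, 1.4)

From the two frames, the red cone sits at roughly (9.4, 1.9) before and (9.4, 3.3) after.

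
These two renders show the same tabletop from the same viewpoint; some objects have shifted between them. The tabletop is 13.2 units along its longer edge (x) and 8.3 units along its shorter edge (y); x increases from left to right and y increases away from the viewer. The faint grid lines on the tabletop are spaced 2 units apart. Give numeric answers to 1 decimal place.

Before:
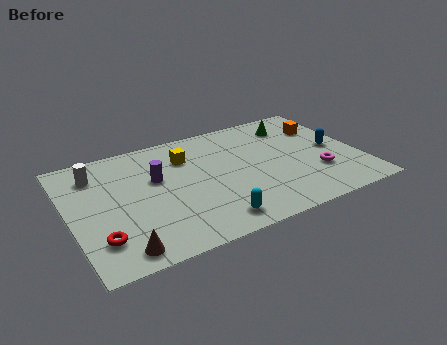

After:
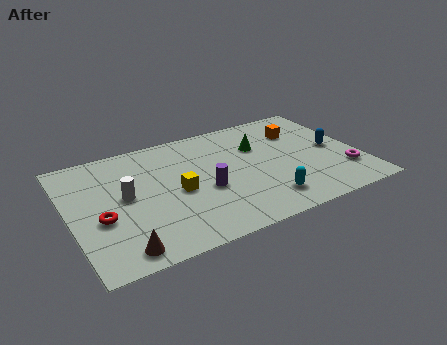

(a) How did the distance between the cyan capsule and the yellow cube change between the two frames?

-0.6

They were about 4.9 units apart before and 4.3 after — 0.6 units closer together.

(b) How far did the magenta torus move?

1.3

From (11.1, 2.6) to (12.3, 2.2), the magenta torus covered √(1.2² + 0.4²) ≈ 1.3 units.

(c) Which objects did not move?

the blue capsule and the brown cone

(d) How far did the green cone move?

2.1

From (10.6, 6.6) to (8.8, 5.6), the green cone covered √(1.8² + 1.0²) ≈ 2.1 units.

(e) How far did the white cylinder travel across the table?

2.4

The white cylinder moved from about (1.4, 6.5) to (2.5, 4.4), a distance of √(1.1² + 2.1²) ≈ 2.4.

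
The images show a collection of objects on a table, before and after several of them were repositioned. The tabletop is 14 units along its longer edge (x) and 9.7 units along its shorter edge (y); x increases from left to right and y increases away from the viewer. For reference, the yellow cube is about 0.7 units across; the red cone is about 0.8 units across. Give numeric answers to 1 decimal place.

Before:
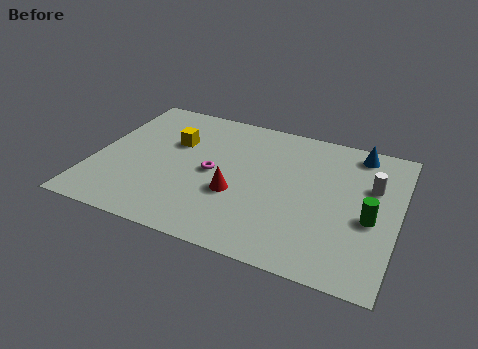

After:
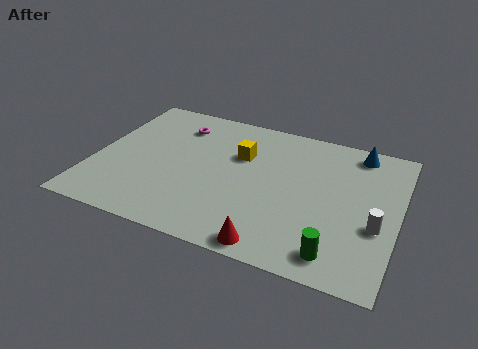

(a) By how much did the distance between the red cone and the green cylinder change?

-3.3

They were about 6.1 units apart before and 2.8 after — 3.3 units closer together.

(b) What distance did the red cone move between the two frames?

3.4

From (6.7, 3.6) to (8.7, 0.9), the red cone covered √(2.0² + 2.7²) ≈ 3.4 units.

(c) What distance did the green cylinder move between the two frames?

3.0

The green cylinder was near (12.8, 4.1) before and (11.5, 1.4) after, so it travelled √(1.3² + 2.7²) ≈ 3.0 units.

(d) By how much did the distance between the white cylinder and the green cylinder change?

+0.6

Before: roughly 2.2 units apart; after: 2.8. That's 0.6 units further apart.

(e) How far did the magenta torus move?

3.5

The magenta torus moved from about (5.5, 4.7) to (3.5, 7.6), a distance of √(2.0² + 2.9²) ≈ 3.5.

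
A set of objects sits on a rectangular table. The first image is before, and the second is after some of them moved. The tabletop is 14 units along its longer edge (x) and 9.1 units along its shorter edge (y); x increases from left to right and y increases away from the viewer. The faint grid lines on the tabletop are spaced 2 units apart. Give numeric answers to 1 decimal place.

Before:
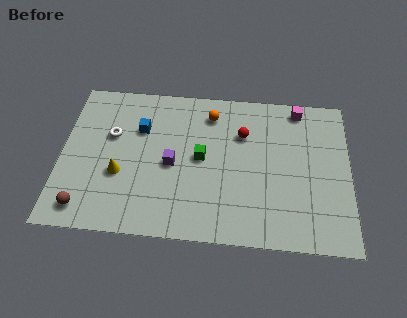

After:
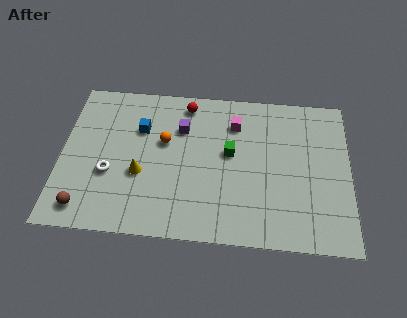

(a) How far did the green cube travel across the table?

1.5

The green cube was near (6.8, 4.7) before and (8.2, 5.1) after, so it travelled √(1.4² + 0.4²) ≈ 1.5 units.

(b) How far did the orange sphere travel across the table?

2.9

The orange sphere moved from about (7.2, 7.4) to (5.0, 5.5), a distance of √(2.2² + 1.9²) ≈ 2.9.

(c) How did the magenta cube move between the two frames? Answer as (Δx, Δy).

(-3.1, -1.2)

The magenta cube was at about (11.5, 8.1) and moved to about (8.4, 6.9).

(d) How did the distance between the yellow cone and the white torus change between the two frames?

-0.9

The distance was about 2.4 in the first image and 1.5 in the second, so they moved 0.9 units closer together.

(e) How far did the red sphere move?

3.2

The red sphere was near (8.8, 6.3) before and (6.0, 7.9) after, so it travelled √(2.8² + 1.6²) ≈ 3.2 units.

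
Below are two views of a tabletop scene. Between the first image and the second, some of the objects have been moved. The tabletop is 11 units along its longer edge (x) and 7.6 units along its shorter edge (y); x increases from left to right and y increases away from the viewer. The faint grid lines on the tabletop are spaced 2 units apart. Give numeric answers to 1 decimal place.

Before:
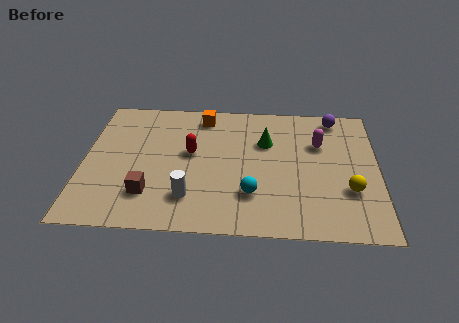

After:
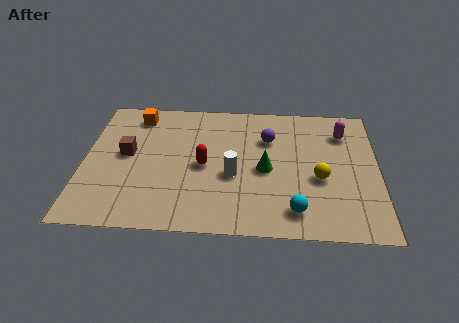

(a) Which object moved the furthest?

the purple sphere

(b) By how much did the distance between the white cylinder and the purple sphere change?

-4.7

Before: roughly 7.3 units apart; after: 2.6. That's 4.7 units closer together.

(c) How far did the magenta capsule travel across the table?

1.1

The magenta capsule was near (8.8, 5.1) before and (9.7, 5.8) after, so it travelled √(0.9² + 0.7²) ≈ 1.1 units.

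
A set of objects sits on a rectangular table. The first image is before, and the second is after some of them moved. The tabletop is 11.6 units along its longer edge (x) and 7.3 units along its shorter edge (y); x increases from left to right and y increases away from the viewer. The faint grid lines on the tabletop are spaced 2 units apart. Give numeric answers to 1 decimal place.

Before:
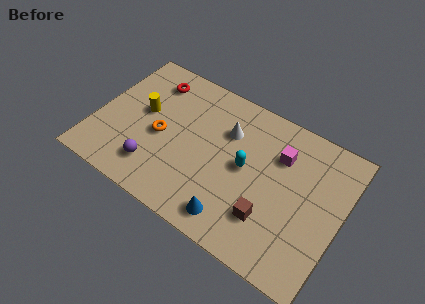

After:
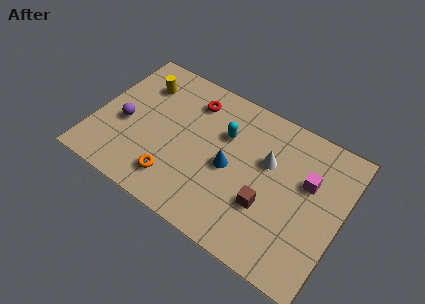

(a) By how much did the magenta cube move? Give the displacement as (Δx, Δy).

(1.4, -0.6)

The magenta cube started near (8.5, 5.2) and ended near (9.9, 4.6).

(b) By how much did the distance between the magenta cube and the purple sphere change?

+2.1

The distance was about 6.5 in the first image and 8.6 in the second, so they moved 2.1 units further apart.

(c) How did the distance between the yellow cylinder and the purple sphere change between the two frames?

-0.3

Before: roughly 2.7 units apart; after: 2.4. That's 0.3 units closer together.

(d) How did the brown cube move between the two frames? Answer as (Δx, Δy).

(-0.2, 0.5)

The brown cube was at about (8.5, 2.0) and moved to about (8.3, 2.5).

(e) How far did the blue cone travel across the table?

2.4

The blue cone was near (7.0, 1.1) before and (6.4, 3.4) after, so it travelled √(0.6² + 2.3²) ≈ 2.4 units.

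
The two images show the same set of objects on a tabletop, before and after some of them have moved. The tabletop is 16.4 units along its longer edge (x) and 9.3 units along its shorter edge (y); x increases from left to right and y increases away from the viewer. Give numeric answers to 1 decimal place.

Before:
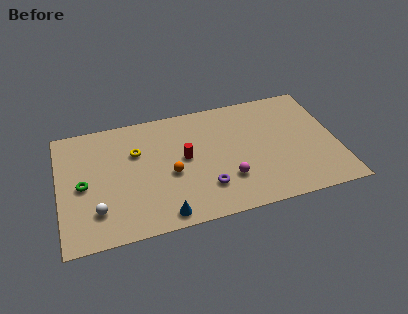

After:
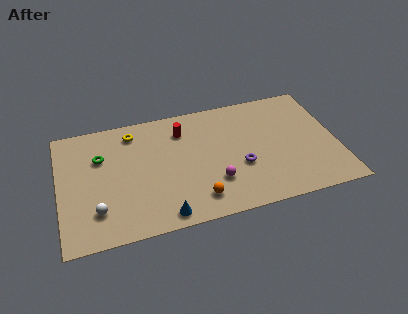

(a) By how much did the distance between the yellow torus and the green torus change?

-1.2

They were about 3.7 units apart before and 2.5 after — 1.2 units closer together.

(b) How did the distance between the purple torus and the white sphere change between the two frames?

+2.2

They were about 6.4 units apart before and 8.6 after — 2.2 units further apart.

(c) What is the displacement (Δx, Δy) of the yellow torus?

(-0.1, 1.6)

The yellow torus started near (4.6, 6.2) and ended near (4.5, 7.8).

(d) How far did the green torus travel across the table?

2.2

The green torus was near (1.4, 4.4) before and (2.5, 6.3) after, so it travelled √(1.1² + 1.9²) ≈ 2.2 units.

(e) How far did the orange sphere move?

2.7

The orange sphere was near (6.5, 4.0) before and (7.9, 1.7) after, so it travelled √(1.4² + 2.3²) ≈ 2.7 units.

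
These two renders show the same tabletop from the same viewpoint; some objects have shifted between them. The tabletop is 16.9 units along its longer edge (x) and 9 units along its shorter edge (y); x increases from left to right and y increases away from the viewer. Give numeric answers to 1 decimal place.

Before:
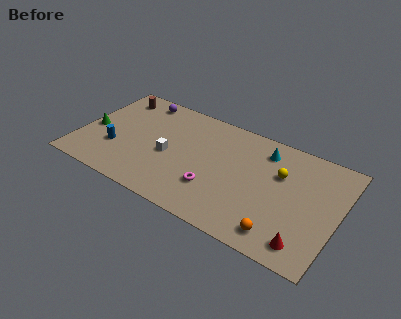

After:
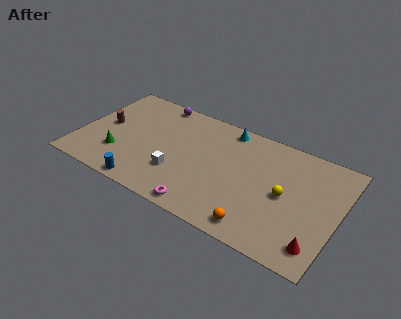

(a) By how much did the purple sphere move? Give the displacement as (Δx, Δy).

(1.1, 0.3)

The purple sphere was at about (3.3, 7.9) and moved to about (4.4, 8.2).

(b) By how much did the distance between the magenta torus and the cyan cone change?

+1.8

The distance was about 5.3 in the first image and 7.1 in the second, so they moved 1.8 units further apart.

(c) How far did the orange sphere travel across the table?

1.4

From (13.6, 1.4) to (12.2, 1.2), the orange sphere covered √(1.4² + 0.2²) ≈ 1.4 units.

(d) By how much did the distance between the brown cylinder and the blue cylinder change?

+0.6

The distance was about 4.6 in the first image and 5.2 in the second, so they moved 0.6 units further apart.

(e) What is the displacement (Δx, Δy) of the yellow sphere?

(0.5, -1.5)

From the two frames, the yellow sphere sits at roughly (13.0, 5.9) before and (13.5, 4.4) after.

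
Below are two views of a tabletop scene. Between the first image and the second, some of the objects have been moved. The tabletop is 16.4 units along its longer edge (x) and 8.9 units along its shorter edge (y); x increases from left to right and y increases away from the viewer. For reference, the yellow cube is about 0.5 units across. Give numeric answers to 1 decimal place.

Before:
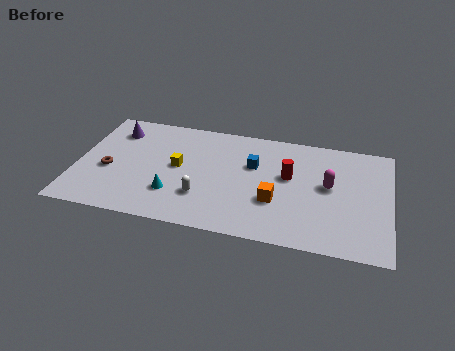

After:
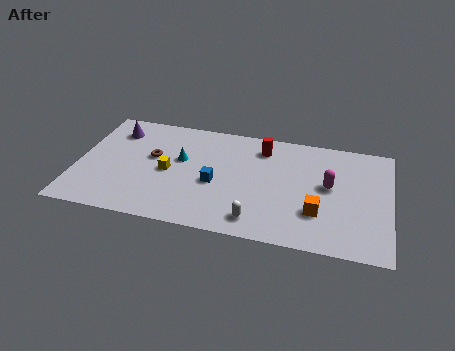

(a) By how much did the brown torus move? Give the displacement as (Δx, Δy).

(2.2, 1.5)

The brown torus started near (1.7, 3.7) and ended near (3.9, 5.2).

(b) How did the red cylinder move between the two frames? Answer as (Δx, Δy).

(-1.5, 2.0)

The red cylinder was at about (11.1, 5.2) and moved to about (9.6, 7.2).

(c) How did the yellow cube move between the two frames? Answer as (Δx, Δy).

(-0.5, -0.5)

From the two frames, the yellow cube sits at roughly (5.3, 4.7) before and (4.8, 4.2) after.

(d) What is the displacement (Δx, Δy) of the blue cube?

(-1.9, -1.9)

The blue cube was at about (9.2, 5.7) and moved to about (7.3, 3.8).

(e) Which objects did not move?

the magenta capsule and the purple cone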